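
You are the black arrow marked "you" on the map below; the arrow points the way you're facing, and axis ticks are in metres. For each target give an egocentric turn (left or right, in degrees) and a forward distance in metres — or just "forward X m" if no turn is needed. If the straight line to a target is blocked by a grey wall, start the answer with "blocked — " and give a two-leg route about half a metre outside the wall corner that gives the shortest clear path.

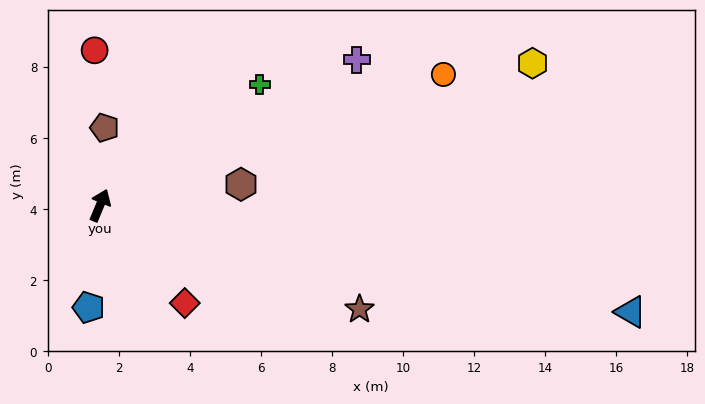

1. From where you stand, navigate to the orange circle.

turn right 47°, forward 10.3 m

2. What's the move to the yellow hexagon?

turn right 49°, forward 12.8 m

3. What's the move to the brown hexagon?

turn right 59°, forward 4.0 m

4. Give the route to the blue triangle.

turn right 79°, forward 15.2 m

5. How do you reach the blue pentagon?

turn right 164°, forward 2.9 m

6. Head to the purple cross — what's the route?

turn right 38°, forward 8.3 m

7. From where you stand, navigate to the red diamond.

turn right 116°, forward 3.6 m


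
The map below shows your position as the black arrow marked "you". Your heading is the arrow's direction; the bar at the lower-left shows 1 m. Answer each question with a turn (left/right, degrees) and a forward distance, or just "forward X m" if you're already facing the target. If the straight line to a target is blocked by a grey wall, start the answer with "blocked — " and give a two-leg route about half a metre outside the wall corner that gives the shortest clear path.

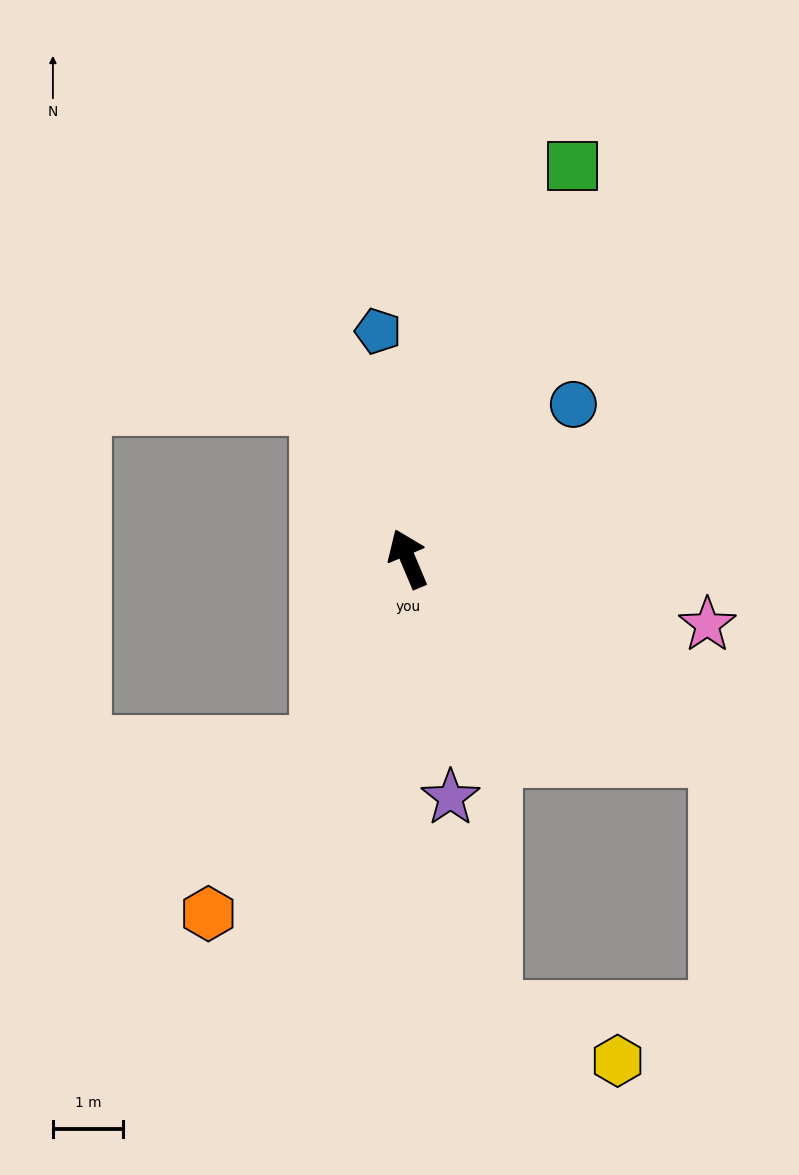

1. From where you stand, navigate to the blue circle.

turn right 70°, forward 3.2 m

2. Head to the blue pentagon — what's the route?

turn right 15°, forward 3.3 m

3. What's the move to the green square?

turn right 46°, forward 6.1 m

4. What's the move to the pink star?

turn right 125°, forward 4.4 m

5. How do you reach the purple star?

turn left 167°, forward 3.5 m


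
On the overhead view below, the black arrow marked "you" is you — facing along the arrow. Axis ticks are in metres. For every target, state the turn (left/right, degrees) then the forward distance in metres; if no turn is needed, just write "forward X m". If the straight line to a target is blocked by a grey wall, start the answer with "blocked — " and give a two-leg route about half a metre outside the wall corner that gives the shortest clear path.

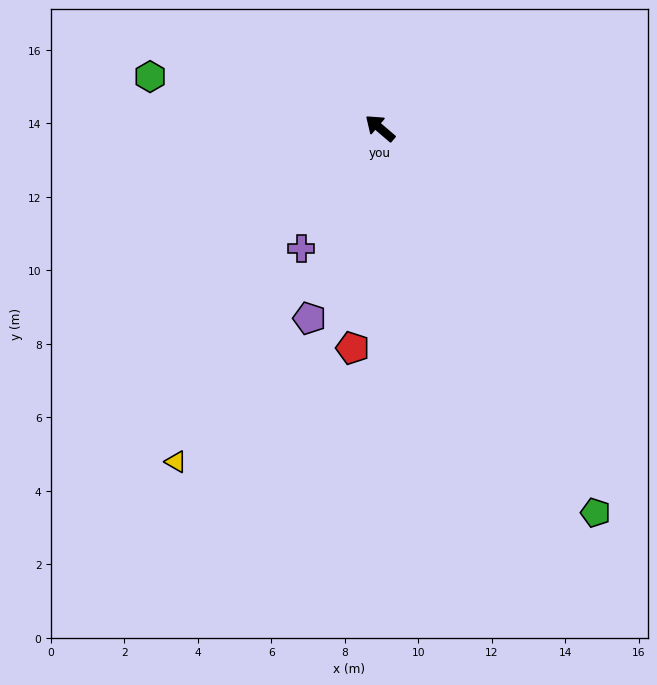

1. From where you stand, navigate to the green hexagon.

turn left 28°, forward 6.4 m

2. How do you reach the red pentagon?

turn left 123°, forward 6.0 m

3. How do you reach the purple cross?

turn left 97°, forward 3.9 m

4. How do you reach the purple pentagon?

turn left 110°, forward 5.5 m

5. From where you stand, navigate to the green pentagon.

turn left 160°, forward 12.0 m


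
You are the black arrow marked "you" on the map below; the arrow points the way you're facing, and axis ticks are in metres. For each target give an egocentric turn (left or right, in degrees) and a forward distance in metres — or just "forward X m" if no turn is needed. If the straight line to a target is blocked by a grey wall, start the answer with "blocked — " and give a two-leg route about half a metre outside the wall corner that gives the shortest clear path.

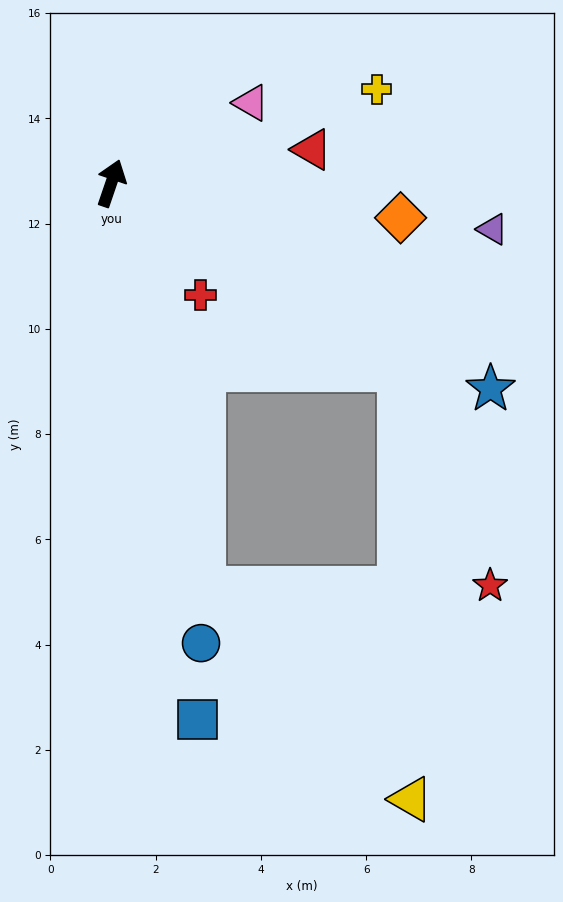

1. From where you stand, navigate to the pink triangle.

turn right 41°, forward 3.1 m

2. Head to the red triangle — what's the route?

turn right 62°, forward 3.9 m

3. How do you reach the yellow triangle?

blocked — turn right 148°, forward 7.9 m, then turn left 31°, forward 5.6 m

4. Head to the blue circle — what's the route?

turn right 150°, forward 8.9 m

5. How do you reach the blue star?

turn right 100°, forward 8.2 m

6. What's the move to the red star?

blocked — turn right 104°, forward 6.5 m, then turn right 34°, forward 4.5 m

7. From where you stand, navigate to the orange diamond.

turn right 78°, forward 5.5 m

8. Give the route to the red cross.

turn right 123°, forward 2.7 m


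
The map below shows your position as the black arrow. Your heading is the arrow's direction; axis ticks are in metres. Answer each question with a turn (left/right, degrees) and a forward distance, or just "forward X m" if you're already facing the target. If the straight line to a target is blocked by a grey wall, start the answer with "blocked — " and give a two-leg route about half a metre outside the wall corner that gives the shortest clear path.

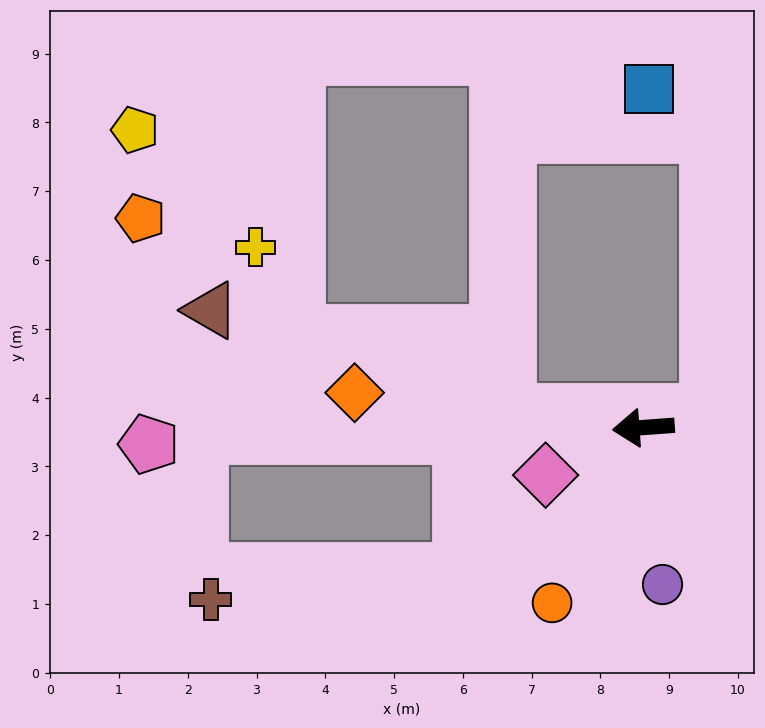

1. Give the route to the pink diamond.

turn left 22°, forward 1.6 m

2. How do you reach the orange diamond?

turn right 11°, forward 4.2 m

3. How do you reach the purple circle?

turn left 93°, forward 2.3 m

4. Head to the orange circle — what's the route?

turn left 58°, forward 2.9 m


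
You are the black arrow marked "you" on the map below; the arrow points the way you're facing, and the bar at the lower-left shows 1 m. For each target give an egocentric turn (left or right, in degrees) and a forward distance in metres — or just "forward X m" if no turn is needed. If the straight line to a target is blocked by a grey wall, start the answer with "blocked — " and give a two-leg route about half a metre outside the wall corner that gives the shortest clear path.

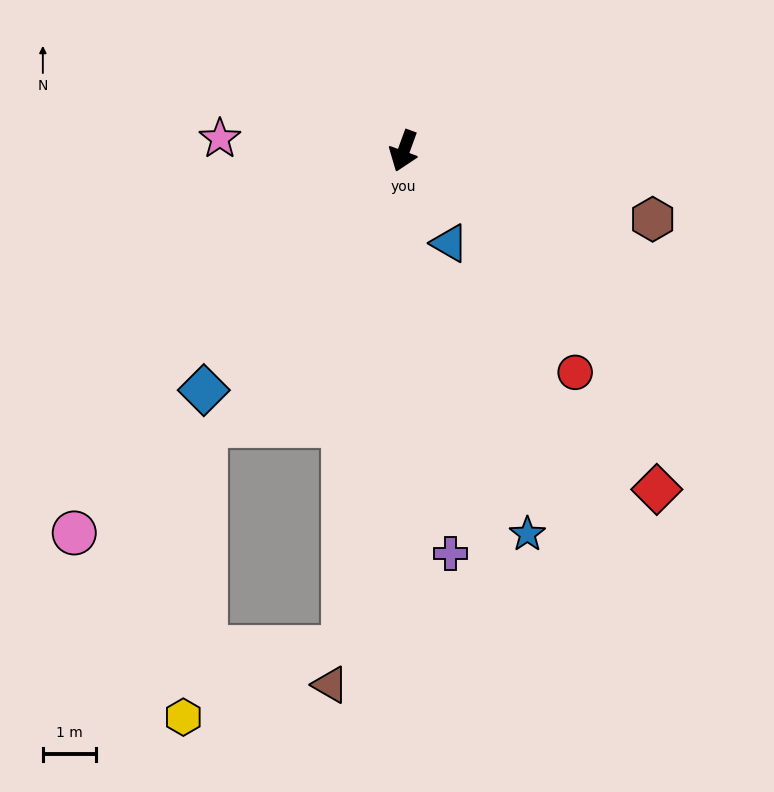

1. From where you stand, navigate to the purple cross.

turn left 27°, forward 7.7 m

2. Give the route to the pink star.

turn right 74°, forward 3.5 m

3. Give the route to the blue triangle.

turn left 46°, forward 1.9 m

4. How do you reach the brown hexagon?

turn left 95°, forward 4.9 m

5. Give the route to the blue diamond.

turn right 20°, forward 5.9 m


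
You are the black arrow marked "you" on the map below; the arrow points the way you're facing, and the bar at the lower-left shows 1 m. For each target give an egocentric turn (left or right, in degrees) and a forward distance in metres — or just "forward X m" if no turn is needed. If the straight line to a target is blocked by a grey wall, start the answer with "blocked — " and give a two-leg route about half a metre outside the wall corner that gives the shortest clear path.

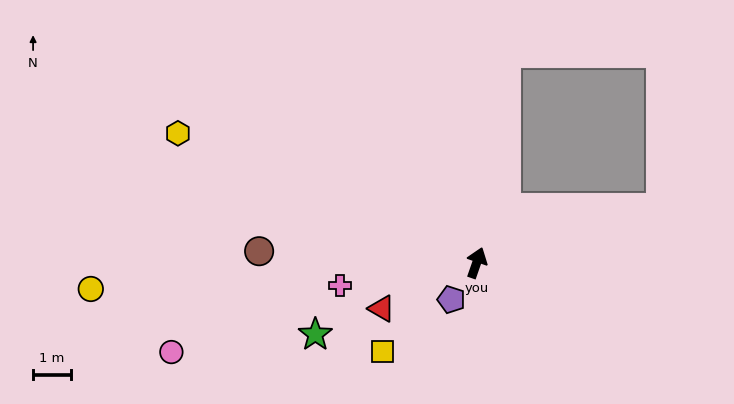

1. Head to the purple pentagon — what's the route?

turn left 165°, forward 1.2 m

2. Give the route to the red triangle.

turn left 135°, forward 2.8 m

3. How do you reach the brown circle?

turn left 106°, forward 5.8 m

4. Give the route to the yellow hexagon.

turn left 86°, forward 8.7 m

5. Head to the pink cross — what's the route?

turn left 119°, forward 3.7 m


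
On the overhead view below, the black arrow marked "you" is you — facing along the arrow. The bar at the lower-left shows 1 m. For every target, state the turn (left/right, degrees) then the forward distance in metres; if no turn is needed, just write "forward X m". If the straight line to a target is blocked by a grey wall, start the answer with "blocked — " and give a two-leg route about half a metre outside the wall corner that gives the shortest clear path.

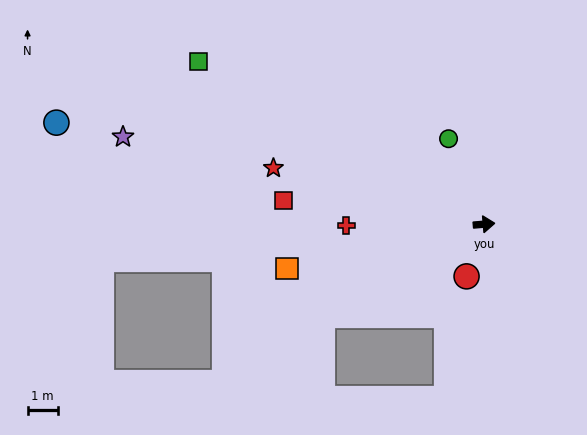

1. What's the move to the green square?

turn left 146°, forward 10.8 m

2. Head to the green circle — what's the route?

turn left 108°, forward 3.0 m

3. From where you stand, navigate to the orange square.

turn right 172°, forward 6.7 m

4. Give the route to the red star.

turn left 160°, forward 7.2 m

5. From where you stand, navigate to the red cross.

turn left 176°, forward 4.5 m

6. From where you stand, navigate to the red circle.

turn right 113°, forward 1.8 m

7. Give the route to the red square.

turn left 168°, forward 6.7 m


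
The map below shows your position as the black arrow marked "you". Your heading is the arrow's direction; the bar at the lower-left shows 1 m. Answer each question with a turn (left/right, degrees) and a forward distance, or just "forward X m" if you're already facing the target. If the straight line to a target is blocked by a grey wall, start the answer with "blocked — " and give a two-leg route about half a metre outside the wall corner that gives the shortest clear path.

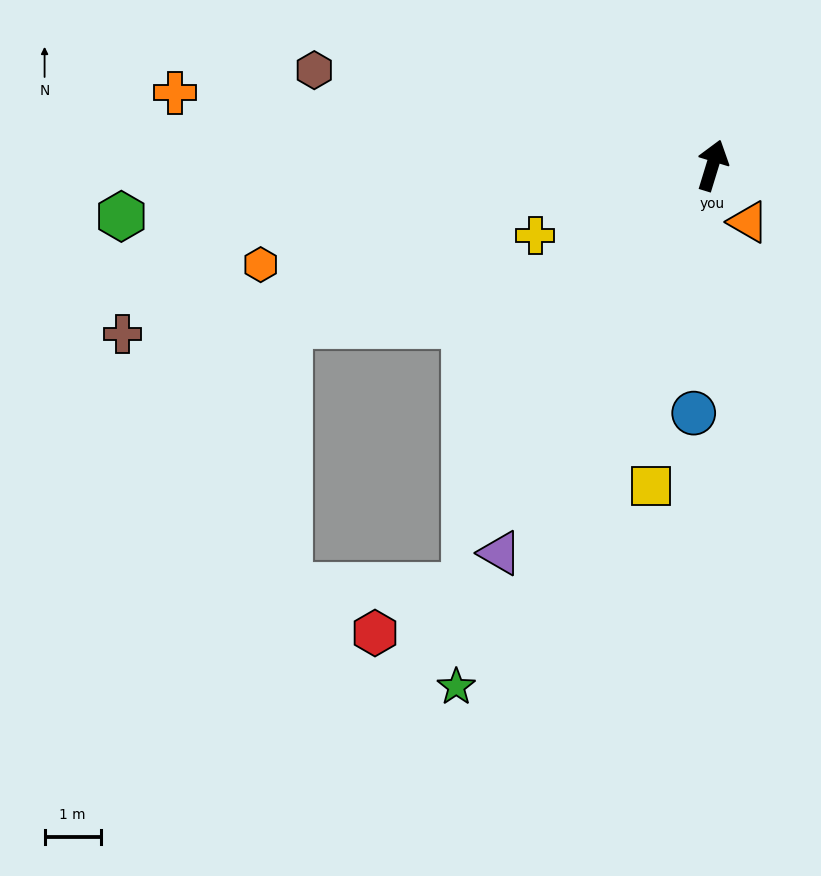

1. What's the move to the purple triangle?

turn left 168°, forward 7.9 m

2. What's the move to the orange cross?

turn left 99°, forward 9.7 m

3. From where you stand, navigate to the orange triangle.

turn right 131°, forward 1.2 m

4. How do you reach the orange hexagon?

turn left 119°, forward 8.3 m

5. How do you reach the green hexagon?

turn left 112°, forward 10.6 m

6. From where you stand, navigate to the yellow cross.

turn left 129°, forward 3.4 m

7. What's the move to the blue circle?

turn right 167°, forward 4.4 m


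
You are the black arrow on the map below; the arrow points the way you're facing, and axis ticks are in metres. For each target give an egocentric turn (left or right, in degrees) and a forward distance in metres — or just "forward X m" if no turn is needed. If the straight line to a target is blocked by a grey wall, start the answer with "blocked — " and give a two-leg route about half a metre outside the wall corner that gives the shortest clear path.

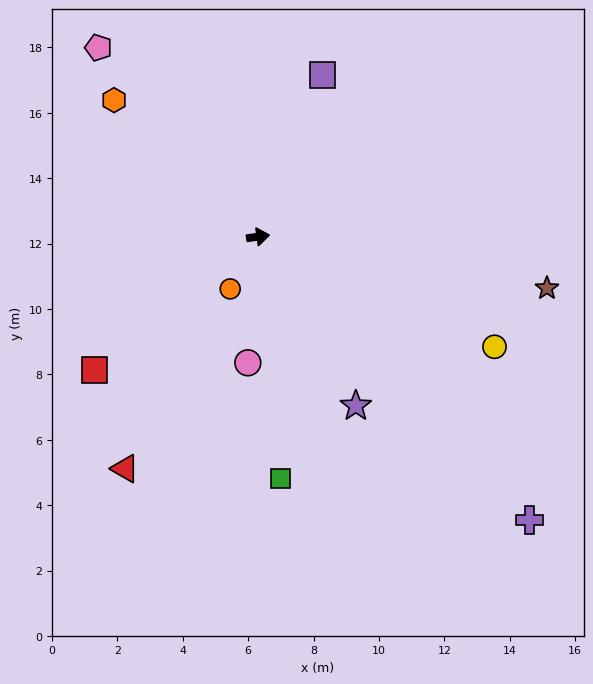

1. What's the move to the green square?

turn right 93°, forward 7.4 m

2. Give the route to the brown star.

turn right 18°, forward 9.0 m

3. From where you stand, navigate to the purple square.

turn left 60°, forward 5.3 m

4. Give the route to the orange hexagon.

turn left 129°, forward 6.1 m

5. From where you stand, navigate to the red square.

turn right 149°, forward 6.5 m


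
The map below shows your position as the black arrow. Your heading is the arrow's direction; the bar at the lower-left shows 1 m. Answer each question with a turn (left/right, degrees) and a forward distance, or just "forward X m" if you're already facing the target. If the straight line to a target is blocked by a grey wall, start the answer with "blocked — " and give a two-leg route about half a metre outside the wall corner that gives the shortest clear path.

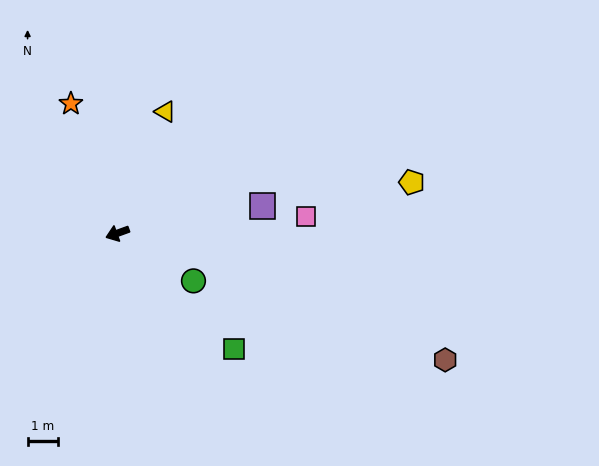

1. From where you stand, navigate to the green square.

turn left 115°, forward 5.5 m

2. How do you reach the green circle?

turn left 128°, forward 3.0 m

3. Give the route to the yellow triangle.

turn right 131°, forward 4.4 m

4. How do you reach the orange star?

turn right 90°, forward 4.6 m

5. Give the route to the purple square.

turn left 171°, forward 4.9 m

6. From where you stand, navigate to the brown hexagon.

turn left 139°, forward 11.7 m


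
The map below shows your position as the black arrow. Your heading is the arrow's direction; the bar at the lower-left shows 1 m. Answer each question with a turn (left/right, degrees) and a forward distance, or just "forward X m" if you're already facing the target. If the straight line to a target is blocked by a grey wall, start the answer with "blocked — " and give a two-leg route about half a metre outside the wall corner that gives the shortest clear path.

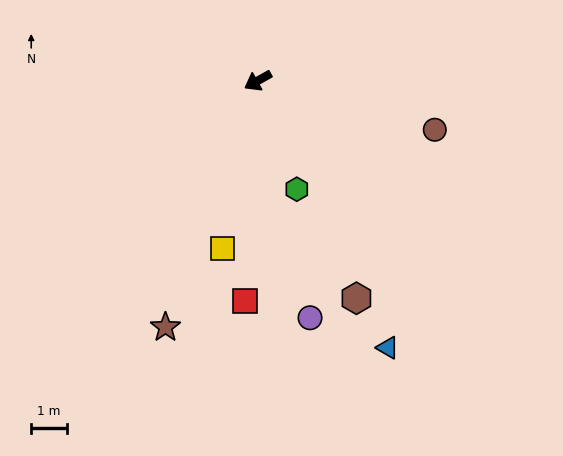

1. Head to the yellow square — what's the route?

turn left 49°, forward 4.8 m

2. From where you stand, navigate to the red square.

turn left 57°, forward 6.2 m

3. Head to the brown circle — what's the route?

turn left 135°, forward 5.1 m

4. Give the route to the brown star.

turn left 40°, forward 7.4 m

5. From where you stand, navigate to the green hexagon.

turn left 81°, forward 3.2 m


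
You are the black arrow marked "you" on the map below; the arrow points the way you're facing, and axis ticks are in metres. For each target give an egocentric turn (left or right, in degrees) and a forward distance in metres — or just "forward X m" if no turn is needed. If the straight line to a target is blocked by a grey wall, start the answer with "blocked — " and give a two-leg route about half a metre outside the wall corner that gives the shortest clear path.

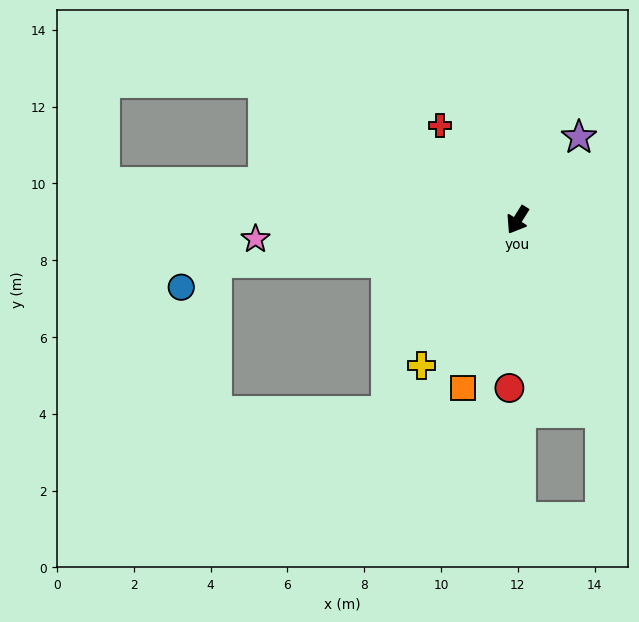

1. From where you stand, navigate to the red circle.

turn left 29°, forward 4.4 m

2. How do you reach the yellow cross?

forward 4.5 m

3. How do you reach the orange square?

turn left 14°, forward 4.6 m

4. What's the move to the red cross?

turn right 109°, forward 3.2 m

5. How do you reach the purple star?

turn left 175°, forward 2.7 m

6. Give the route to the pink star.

turn right 54°, forward 6.8 m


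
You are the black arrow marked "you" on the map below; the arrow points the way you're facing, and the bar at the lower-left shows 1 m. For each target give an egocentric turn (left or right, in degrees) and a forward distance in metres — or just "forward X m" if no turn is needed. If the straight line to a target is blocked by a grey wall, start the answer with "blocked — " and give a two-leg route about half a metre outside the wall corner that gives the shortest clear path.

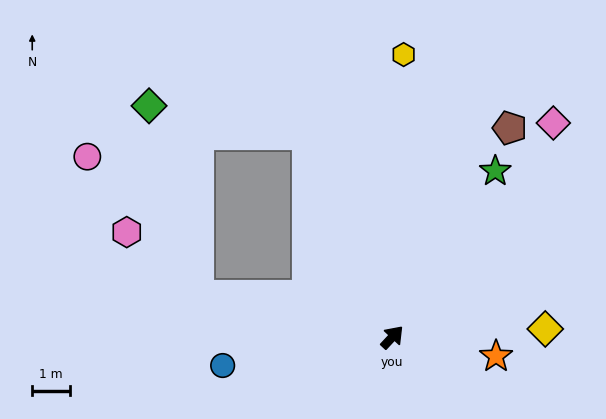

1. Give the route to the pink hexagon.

blocked — turn left 121°, forward 5.3 m, then turn right 30°, forward 2.6 m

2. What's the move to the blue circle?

turn left 142°, forward 4.6 m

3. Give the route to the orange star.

turn right 58°, forward 2.8 m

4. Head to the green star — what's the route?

turn left 11°, forward 5.2 m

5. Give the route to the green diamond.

blocked — turn left 66°, forward 5.9 m, then turn left 57°, forward 4.3 m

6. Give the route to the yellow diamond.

turn right 44°, forward 4.1 m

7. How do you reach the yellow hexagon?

turn left 41°, forward 7.6 m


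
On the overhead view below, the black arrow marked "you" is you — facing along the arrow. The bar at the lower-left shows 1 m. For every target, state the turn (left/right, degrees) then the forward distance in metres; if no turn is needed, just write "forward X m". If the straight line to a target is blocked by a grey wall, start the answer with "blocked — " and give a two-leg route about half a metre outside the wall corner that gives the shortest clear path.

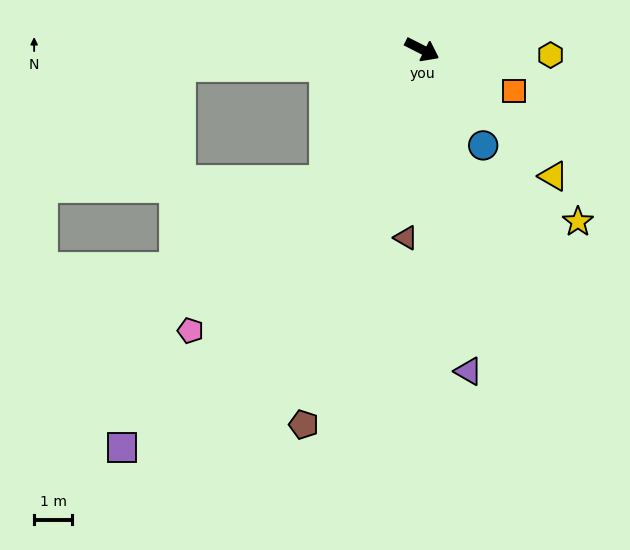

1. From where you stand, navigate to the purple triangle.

turn right 55°, forward 8.5 m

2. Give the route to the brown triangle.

turn right 68°, forward 4.9 m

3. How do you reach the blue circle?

turn right 31°, forward 3.0 m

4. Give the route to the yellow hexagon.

turn left 24°, forward 3.4 m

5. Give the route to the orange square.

turn left 3°, forward 2.6 m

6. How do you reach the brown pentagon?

turn right 81°, forward 10.3 m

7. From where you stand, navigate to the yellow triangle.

turn right 17°, forward 4.8 m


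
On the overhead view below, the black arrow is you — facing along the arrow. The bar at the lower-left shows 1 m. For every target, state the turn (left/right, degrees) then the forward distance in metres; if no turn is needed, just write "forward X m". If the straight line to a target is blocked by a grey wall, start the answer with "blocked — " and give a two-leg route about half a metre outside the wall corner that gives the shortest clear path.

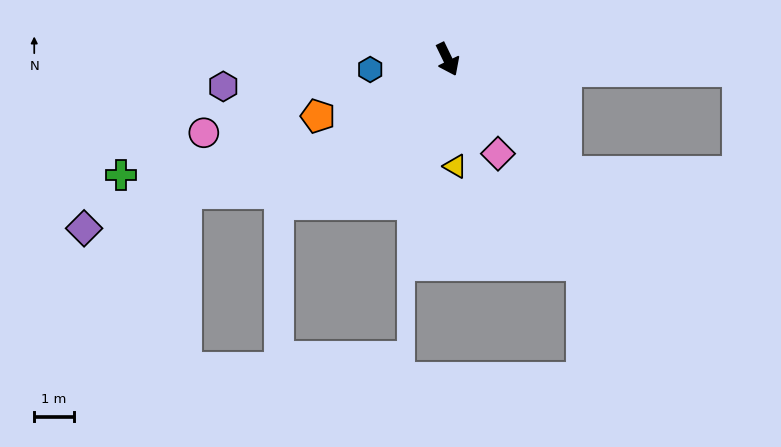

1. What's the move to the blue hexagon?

turn right 108°, forward 2.0 m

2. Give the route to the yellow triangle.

turn right 22°, forward 2.7 m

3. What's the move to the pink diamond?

turn left 2°, forward 2.7 m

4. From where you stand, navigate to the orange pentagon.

turn right 92°, forward 3.6 m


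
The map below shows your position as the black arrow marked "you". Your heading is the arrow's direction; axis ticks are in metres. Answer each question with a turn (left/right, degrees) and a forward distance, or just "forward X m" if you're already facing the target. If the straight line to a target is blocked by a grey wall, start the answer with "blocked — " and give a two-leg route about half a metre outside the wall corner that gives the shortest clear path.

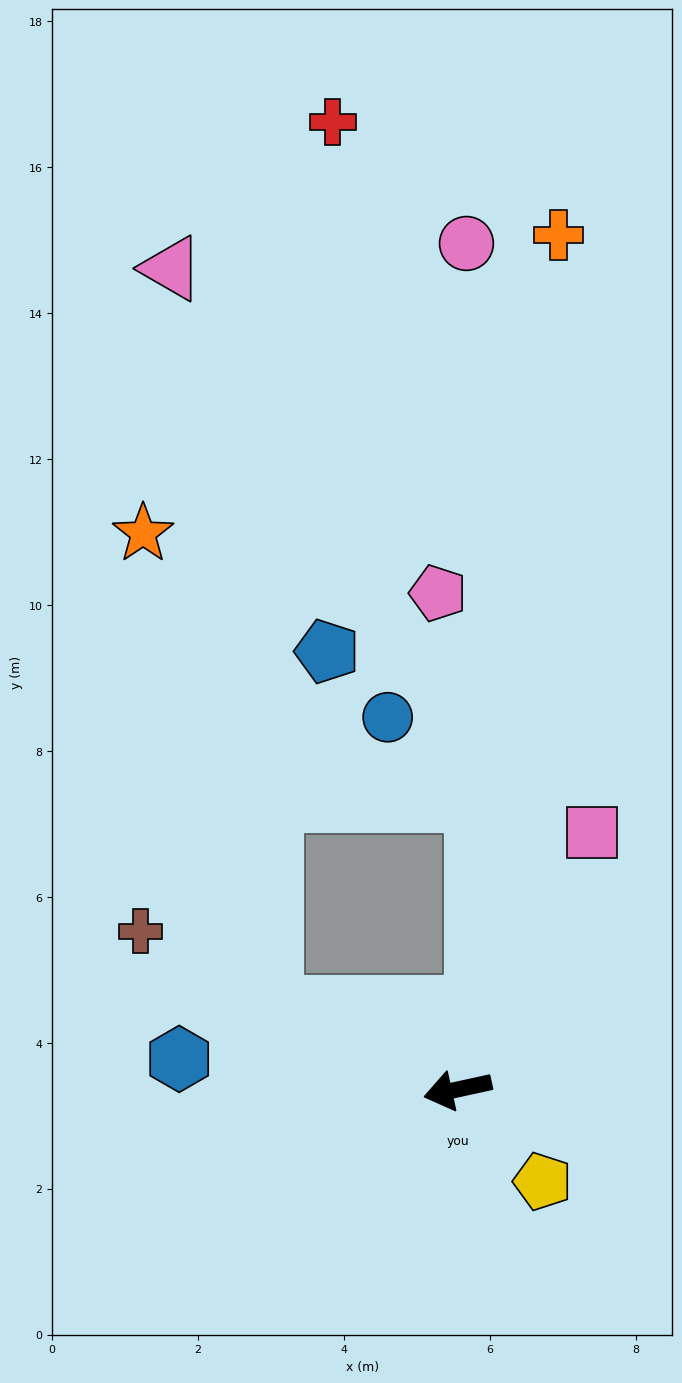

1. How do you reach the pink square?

turn right 130°, forward 4.0 m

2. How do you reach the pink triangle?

blocked — turn right 36°, forward 2.8 m, then turn right 59°, forward 10.2 m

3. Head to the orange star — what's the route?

blocked — turn right 36°, forward 2.8 m, then turn right 51°, forward 6.7 m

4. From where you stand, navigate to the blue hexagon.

turn right 19°, forward 3.8 m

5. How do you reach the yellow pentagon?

turn left 120°, forward 1.7 m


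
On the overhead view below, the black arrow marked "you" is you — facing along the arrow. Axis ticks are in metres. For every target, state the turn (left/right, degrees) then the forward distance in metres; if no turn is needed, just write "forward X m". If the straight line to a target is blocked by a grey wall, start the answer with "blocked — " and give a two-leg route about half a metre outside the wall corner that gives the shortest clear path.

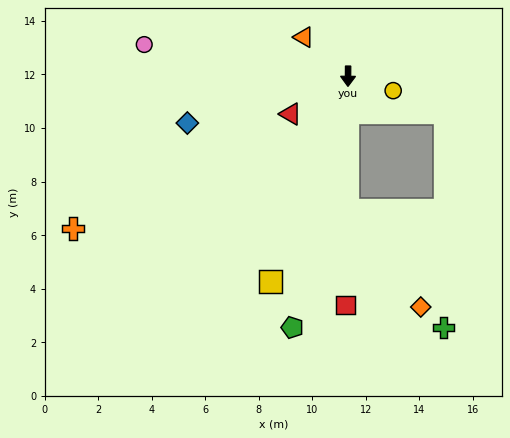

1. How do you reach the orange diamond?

blocked — forward 5.0 m, then turn left 37°, forward 4.5 m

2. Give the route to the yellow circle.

turn left 73°, forward 1.8 m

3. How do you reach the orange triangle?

turn right 131°, forward 2.2 m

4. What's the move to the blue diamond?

turn right 73°, forward 6.3 m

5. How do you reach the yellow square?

turn right 20°, forward 8.2 m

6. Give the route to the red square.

forward 8.5 m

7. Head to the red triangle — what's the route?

turn right 56°, forward 2.6 m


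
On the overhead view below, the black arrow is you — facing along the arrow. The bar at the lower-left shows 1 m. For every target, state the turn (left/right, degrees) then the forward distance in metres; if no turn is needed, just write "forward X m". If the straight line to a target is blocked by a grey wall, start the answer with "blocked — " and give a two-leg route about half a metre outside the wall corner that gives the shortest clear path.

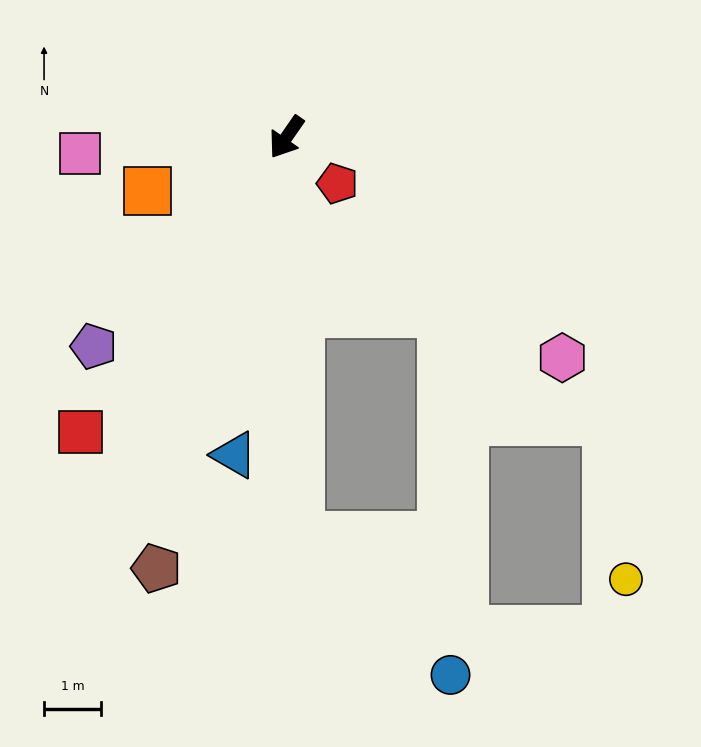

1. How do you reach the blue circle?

blocked — turn left 37°, forward 7.0 m, then turn left 45°, forward 3.6 m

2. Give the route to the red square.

forward 6.3 m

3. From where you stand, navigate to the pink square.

turn right 51°, forward 3.6 m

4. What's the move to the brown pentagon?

turn left 18°, forward 7.9 m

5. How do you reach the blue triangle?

turn left 25°, forward 5.6 m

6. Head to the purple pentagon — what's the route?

turn right 8°, forward 5.0 m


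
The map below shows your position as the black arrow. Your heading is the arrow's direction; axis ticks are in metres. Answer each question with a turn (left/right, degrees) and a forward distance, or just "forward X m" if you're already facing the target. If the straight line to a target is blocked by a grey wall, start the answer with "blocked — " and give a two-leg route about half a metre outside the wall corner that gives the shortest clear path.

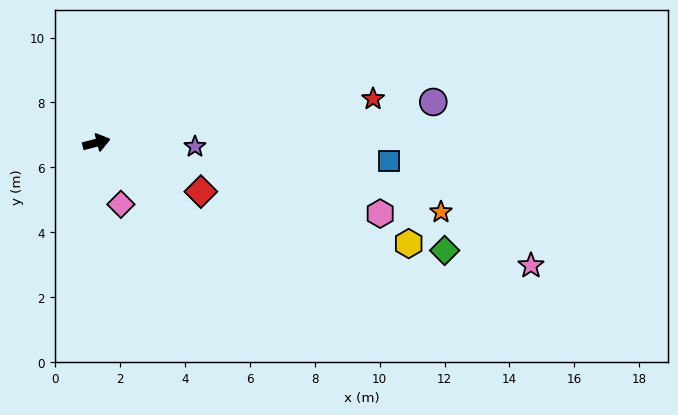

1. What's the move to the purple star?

turn right 17°, forward 3.0 m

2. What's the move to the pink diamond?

turn right 83°, forward 2.0 m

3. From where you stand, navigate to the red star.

turn right 6°, forward 8.6 m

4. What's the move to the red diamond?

turn right 40°, forward 3.6 m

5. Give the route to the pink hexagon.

turn right 29°, forward 9.0 m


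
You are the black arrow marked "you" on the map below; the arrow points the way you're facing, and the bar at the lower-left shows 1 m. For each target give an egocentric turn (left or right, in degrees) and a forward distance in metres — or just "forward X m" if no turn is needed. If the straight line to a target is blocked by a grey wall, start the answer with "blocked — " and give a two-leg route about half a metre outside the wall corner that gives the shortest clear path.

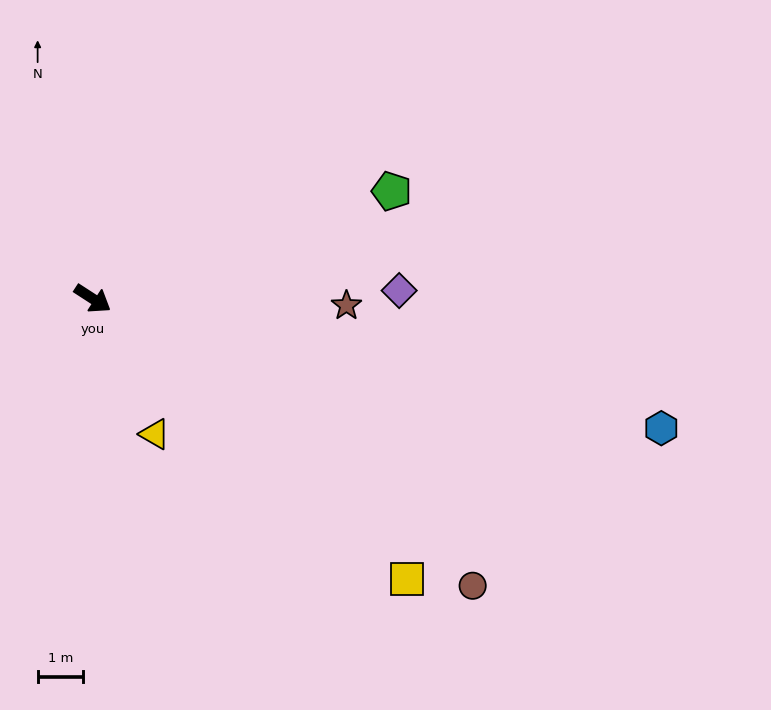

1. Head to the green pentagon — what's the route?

turn left 53°, forward 7.0 m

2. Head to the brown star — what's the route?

turn left 31°, forward 5.6 m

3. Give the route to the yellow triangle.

turn right 33°, forward 3.3 m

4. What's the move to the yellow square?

turn right 9°, forward 9.3 m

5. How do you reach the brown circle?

turn right 4°, forward 10.5 m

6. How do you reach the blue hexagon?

turn left 20°, forward 12.9 m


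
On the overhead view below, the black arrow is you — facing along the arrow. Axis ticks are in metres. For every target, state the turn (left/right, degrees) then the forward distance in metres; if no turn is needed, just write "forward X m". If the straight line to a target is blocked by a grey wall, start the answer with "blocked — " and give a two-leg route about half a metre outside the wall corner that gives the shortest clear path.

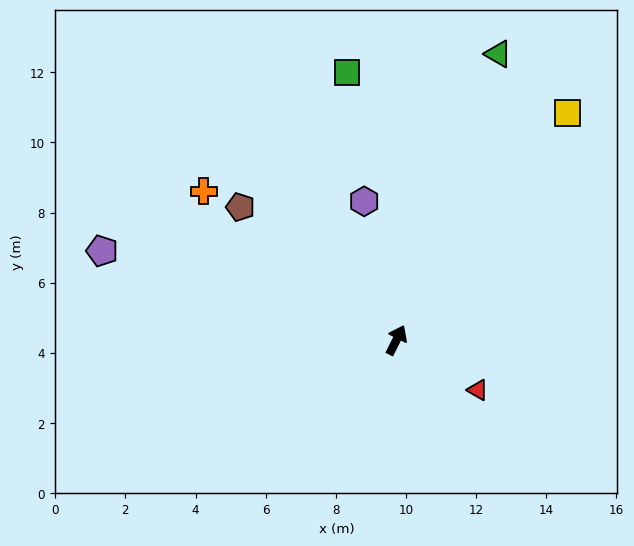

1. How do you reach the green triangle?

turn left 7°, forward 8.7 m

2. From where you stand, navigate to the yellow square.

turn right 10°, forward 8.1 m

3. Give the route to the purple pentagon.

turn left 100°, forward 8.8 m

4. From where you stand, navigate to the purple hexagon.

turn left 40°, forward 4.1 m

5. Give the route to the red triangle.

turn right 95°, forward 2.7 m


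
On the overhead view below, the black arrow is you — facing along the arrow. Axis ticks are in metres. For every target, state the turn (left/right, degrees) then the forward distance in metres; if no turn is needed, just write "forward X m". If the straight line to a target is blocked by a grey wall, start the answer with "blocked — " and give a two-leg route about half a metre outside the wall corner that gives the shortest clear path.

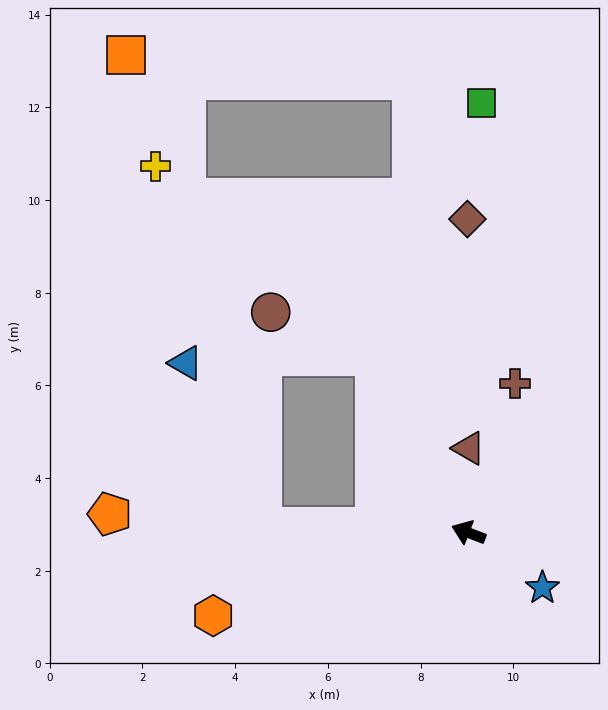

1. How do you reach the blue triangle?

blocked — turn left 19°, forward 4.5 m, then turn right 63°, forward 3.9 m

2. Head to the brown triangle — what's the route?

turn right 69°, forward 1.8 m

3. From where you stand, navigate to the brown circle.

blocked — turn right 41°, forward 4.3 m, then turn left 39°, forward 2.4 m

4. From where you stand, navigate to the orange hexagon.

turn left 39°, forward 5.8 m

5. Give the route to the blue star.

turn left 164°, forward 2.0 m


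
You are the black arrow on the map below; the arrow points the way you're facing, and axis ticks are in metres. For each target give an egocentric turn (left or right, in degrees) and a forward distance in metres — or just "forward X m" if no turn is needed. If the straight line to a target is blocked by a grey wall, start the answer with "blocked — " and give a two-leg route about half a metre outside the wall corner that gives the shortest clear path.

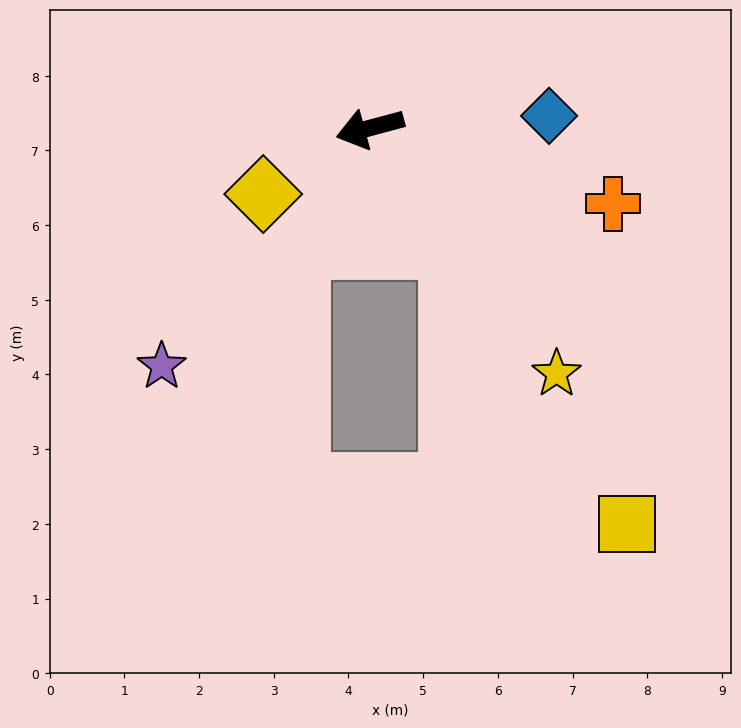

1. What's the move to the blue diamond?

turn left 169°, forward 2.4 m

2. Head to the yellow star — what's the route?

turn left 112°, forward 4.1 m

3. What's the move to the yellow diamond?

turn left 17°, forward 1.7 m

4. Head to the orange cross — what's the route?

turn left 148°, forward 3.4 m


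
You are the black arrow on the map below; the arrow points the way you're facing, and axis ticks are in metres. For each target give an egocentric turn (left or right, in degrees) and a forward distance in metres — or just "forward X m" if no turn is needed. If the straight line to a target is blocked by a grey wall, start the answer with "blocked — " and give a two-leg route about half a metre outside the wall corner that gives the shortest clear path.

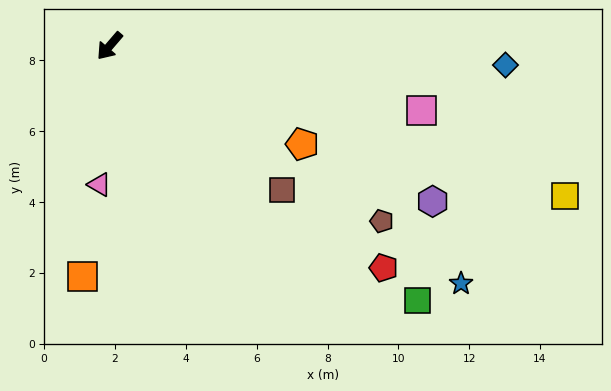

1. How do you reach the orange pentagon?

turn left 104°, forward 6.1 m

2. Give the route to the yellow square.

turn left 112°, forward 13.5 m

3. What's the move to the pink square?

turn left 119°, forward 9.0 m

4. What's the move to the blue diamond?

turn left 128°, forward 11.2 m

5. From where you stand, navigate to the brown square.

turn left 91°, forward 6.3 m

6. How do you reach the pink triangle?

turn left 36°, forward 3.9 m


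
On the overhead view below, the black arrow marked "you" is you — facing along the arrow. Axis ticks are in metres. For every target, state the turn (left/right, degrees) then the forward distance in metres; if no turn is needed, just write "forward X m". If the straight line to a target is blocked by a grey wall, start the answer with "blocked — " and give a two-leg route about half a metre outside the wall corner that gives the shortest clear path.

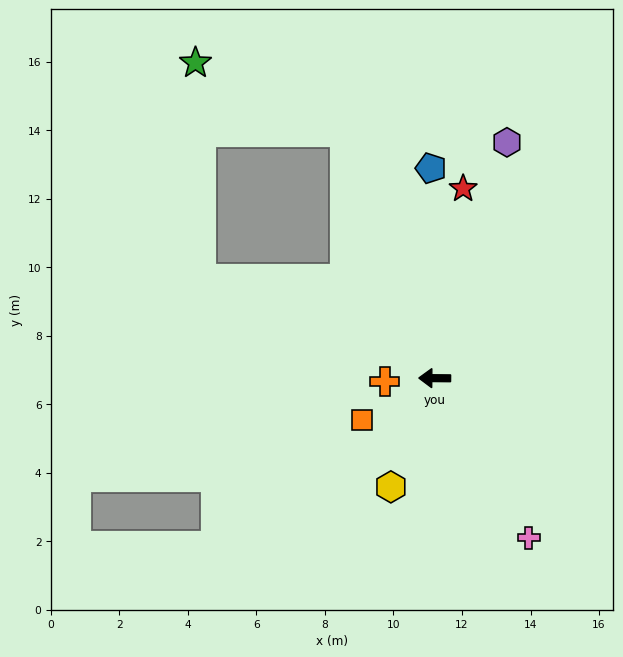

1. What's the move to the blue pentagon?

turn right 88°, forward 6.1 m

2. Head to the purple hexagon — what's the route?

turn right 107°, forward 7.2 m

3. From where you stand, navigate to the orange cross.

turn left 4°, forward 1.5 m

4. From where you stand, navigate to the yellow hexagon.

turn left 69°, forward 3.4 m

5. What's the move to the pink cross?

turn left 121°, forward 5.4 m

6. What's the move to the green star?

blocked — turn right 69°, forward 7.6 m, then turn left 44°, forward 4.8 m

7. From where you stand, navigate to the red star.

turn right 98°, forward 5.6 m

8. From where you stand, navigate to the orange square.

turn left 31°, forward 2.4 m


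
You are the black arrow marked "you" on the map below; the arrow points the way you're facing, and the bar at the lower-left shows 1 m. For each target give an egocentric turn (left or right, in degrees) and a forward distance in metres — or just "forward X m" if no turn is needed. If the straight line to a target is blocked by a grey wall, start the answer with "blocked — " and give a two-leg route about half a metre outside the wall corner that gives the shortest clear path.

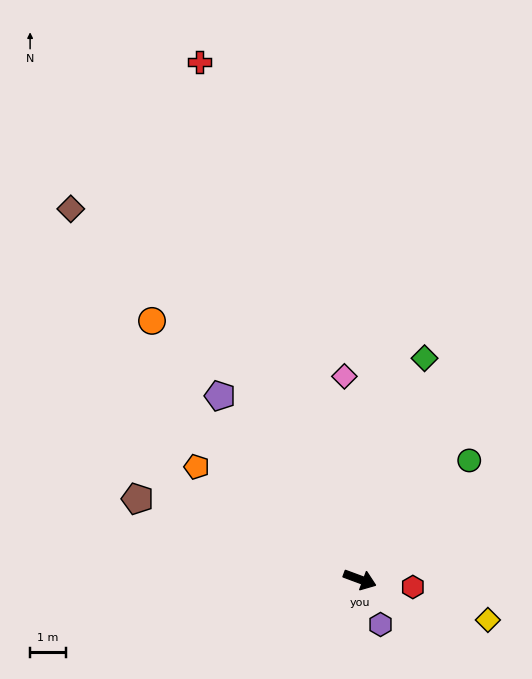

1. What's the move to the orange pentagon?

turn left 166°, forward 5.6 m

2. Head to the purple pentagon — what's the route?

turn left 148°, forward 6.5 m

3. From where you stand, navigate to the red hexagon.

turn left 12°, forward 1.5 m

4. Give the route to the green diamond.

turn left 94°, forward 6.5 m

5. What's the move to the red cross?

turn left 128°, forward 15.3 m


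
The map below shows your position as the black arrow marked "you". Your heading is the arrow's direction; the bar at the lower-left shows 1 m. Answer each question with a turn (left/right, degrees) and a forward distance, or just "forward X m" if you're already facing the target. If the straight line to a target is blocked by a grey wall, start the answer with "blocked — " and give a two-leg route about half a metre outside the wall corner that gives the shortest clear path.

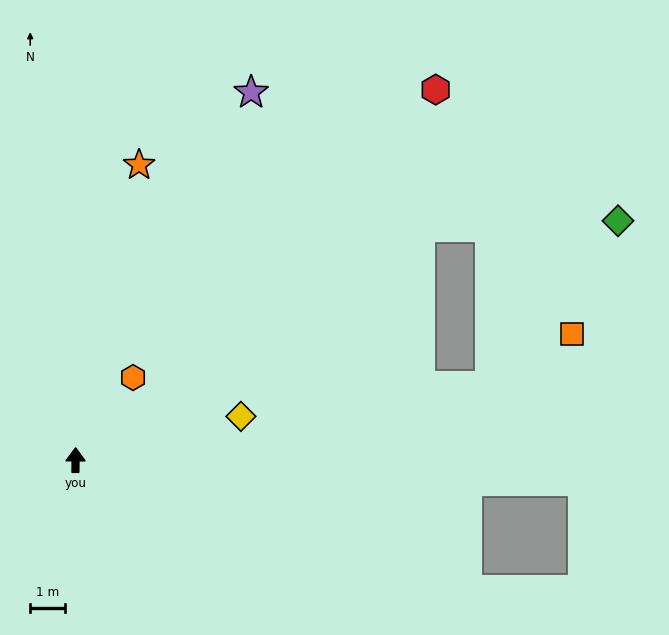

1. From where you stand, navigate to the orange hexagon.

turn right 34°, forward 2.9 m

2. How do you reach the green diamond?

blocked — turn right 56°, forward 12.1 m, then turn right 31°, forward 5.8 m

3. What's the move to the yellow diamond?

turn right 75°, forward 5.0 m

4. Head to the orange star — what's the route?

turn right 12°, forward 8.8 m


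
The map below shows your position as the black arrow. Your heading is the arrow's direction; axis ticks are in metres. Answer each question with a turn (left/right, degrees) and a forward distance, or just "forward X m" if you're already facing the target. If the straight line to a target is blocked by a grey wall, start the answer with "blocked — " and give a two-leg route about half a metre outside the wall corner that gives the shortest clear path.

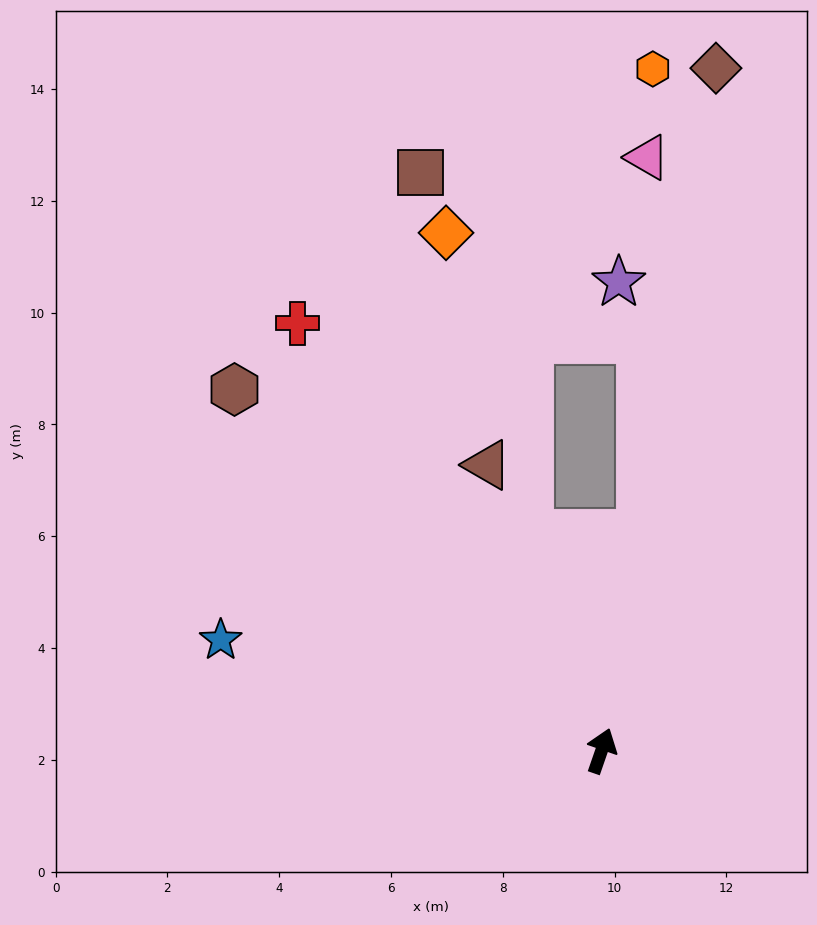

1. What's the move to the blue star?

turn left 93°, forward 7.1 m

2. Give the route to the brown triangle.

turn left 41°, forward 5.5 m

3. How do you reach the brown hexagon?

turn left 65°, forward 9.2 m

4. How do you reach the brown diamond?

turn left 10°, forward 12.4 m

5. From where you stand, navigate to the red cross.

turn left 55°, forward 9.4 m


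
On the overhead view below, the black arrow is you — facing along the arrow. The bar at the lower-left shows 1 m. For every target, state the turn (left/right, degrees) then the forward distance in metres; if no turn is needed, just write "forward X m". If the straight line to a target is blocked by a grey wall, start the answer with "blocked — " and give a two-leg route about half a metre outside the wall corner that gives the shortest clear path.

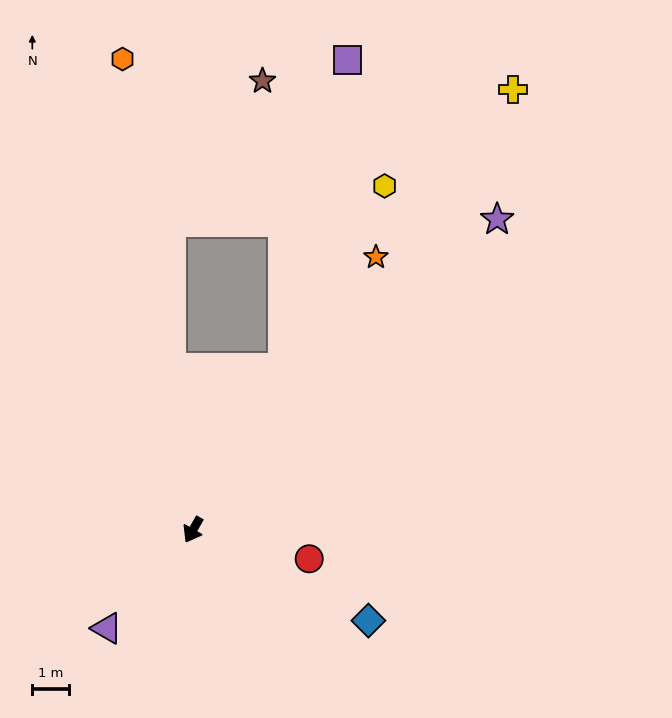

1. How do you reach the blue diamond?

turn left 92°, forward 5.4 m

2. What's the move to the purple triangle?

turn right 11°, forward 3.6 m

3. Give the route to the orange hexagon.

turn right 142°, forward 13.1 m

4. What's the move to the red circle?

turn left 106°, forward 3.3 m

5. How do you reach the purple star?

turn left 165°, forward 11.9 m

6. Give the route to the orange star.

turn left 176°, forward 9.0 m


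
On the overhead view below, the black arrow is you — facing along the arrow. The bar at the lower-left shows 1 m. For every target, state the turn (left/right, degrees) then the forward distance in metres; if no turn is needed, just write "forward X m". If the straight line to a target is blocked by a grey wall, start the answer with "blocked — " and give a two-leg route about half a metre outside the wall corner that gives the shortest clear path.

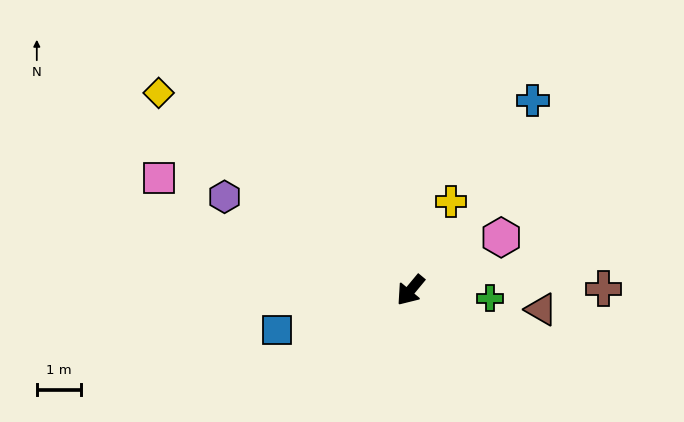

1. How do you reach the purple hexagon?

turn right 77°, forward 4.8 m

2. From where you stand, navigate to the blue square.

turn right 34°, forward 3.2 m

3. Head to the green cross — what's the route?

turn left 124°, forward 1.8 m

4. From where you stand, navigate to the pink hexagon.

turn left 160°, forward 2.4 m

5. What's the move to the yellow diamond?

turn right 88°, forward 7.3 m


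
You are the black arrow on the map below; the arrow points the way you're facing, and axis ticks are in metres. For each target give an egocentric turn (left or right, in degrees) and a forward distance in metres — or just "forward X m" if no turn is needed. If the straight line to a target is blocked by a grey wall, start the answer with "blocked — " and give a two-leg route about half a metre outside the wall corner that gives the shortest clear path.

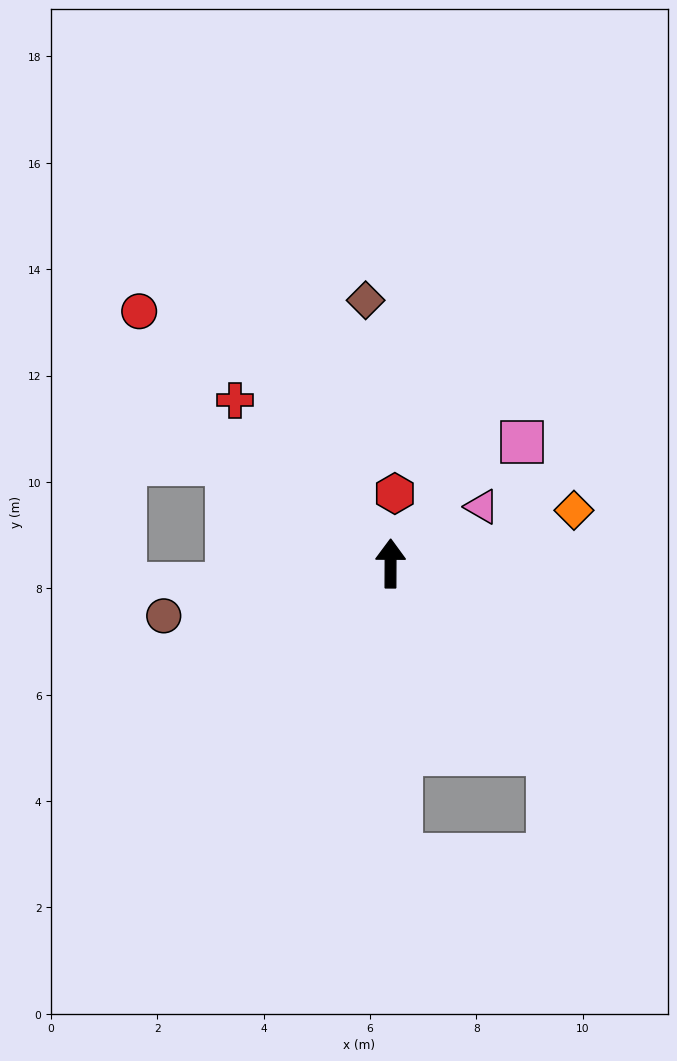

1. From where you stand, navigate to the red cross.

turn left 44°, forward 4.2 m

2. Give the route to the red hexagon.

turn right 3°, forward 1.3 m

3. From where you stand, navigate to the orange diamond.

turn right 74°, forward 3.6 m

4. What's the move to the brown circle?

turn left 103°, forward 4.4 m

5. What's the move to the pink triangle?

turn right 58°, forward 2.0 m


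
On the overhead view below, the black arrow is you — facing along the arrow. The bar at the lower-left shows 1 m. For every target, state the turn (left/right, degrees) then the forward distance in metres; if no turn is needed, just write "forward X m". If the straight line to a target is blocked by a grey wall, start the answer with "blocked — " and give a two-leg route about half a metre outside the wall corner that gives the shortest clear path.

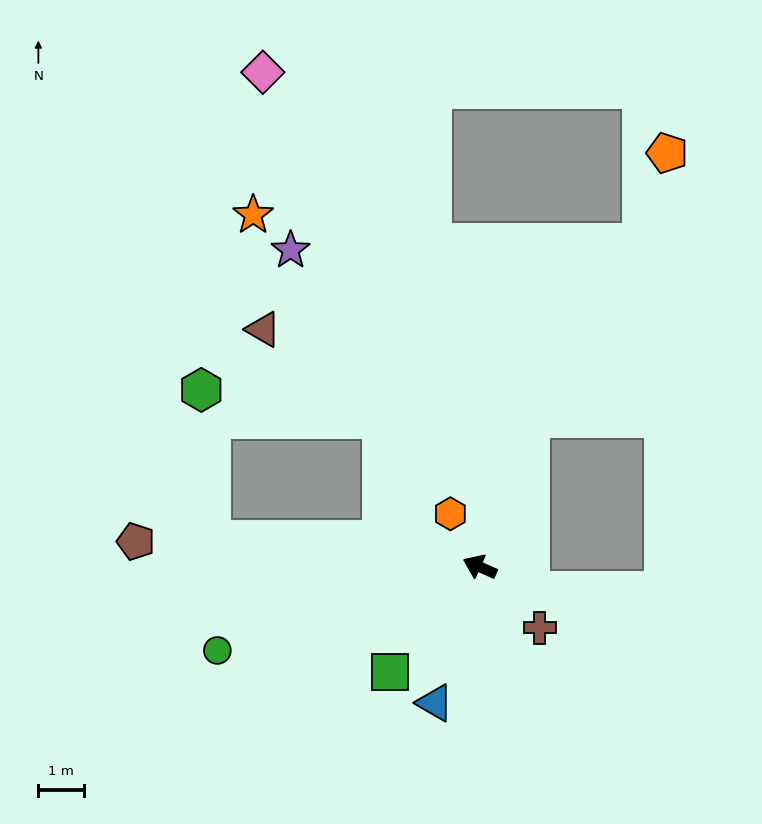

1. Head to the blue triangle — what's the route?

turn left 96°, forward 3.1 m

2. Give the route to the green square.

turn left 73°, forward 3.0 m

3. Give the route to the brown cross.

turn left 159°, forward 1.9 m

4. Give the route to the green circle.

turn left 42°, forward 6.0 m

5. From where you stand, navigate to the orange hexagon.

turn right 37°, forward 1.3 m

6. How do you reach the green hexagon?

blocked — turn left 18°, forward 5.9 m, then turn right 80°, forward 3.3 m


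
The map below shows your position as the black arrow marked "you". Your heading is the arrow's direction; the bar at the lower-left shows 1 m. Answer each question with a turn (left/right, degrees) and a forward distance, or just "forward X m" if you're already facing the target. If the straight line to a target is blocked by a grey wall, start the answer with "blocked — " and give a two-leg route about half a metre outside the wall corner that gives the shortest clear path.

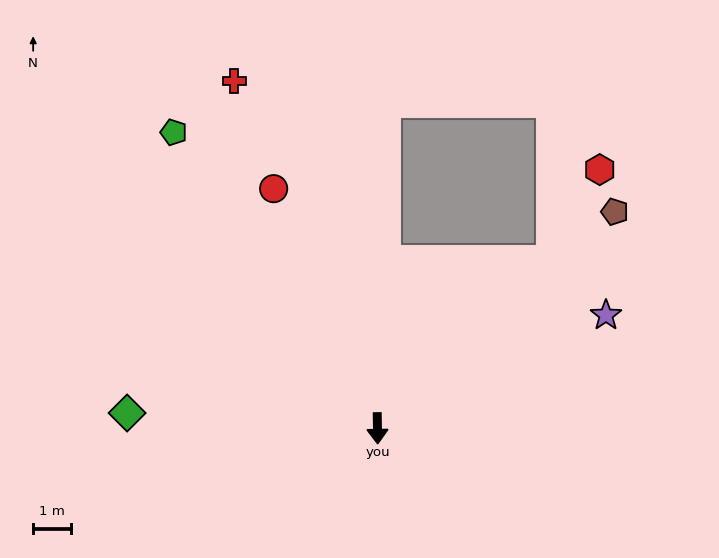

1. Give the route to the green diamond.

turn right 94°, forward 6.7 m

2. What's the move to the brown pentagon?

turn left 131°, forward 8.6 m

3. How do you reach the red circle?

turn right 158°, forward 7.0 m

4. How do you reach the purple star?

turn left 115°, forward 6.8 m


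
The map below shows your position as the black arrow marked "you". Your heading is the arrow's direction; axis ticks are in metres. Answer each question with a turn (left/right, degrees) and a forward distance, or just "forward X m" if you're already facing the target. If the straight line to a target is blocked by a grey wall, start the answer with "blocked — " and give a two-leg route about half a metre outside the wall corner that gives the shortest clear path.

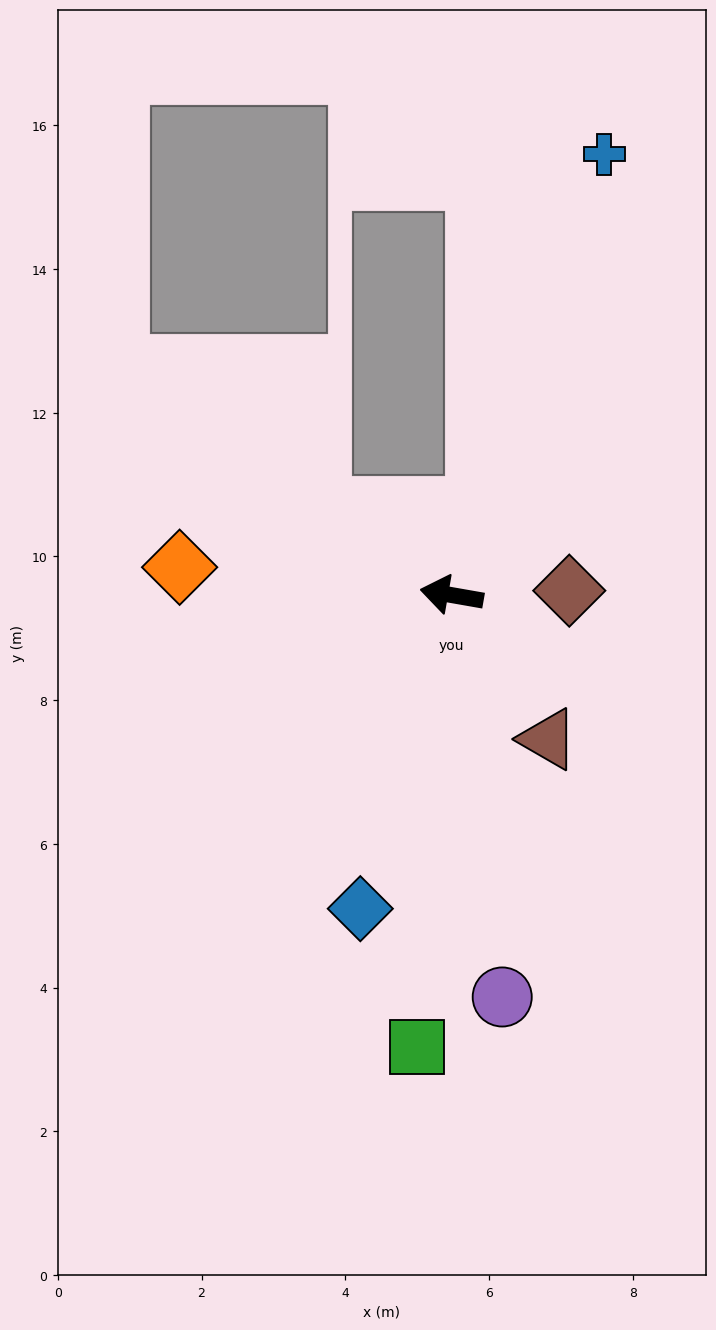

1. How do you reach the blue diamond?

turn left 84°, forward 4.5 m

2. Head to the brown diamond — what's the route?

turn right 168°, forward 1.6 m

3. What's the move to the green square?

turn left 96°, forward 6.3 m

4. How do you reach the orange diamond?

turn left 4°, forward 3.8 m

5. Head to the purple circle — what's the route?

turn left 107°, forward 5.6 m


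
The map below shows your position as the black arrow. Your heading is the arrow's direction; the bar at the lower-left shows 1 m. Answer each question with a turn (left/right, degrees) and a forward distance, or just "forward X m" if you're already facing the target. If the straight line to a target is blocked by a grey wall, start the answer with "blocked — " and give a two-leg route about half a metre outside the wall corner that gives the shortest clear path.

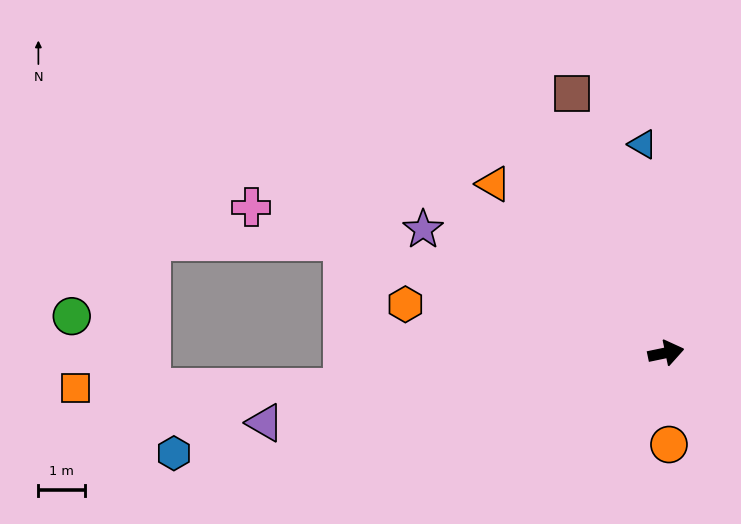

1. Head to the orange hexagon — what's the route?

turn left 158°, forward 5.7 m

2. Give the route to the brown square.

turn left 98°, forward 5.9 m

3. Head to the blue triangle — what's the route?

turn left 85°, forward 4.5 m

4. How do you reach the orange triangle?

turn left 124°, forward 5.2 m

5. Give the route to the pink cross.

turn left 149°, forward 9.4 m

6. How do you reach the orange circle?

turn right 100°, forward 2.0 m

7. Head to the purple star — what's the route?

turn left 141°, forward 5.8 m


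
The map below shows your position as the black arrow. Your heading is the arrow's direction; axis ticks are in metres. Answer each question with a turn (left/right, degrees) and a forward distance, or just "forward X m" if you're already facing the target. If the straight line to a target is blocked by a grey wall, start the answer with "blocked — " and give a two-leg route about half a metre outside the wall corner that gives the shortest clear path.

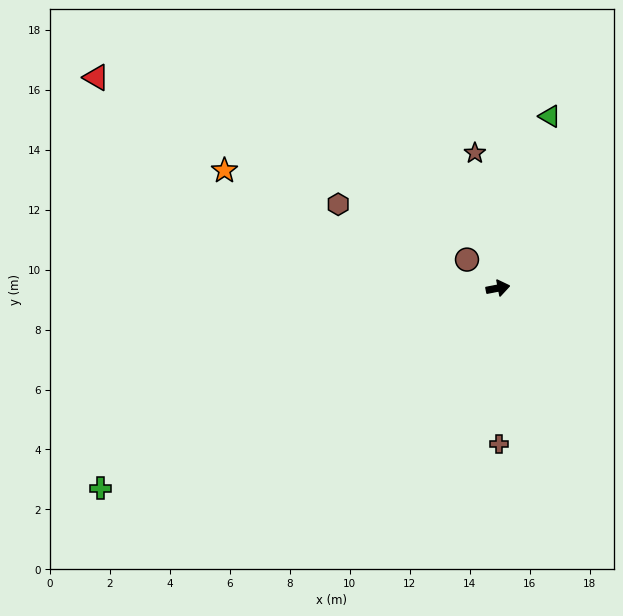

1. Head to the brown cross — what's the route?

turn right 100°, forward 5.2 m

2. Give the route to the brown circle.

turn left 126°, forward 1.4 m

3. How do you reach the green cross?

turn right 164°, forward 14.8 m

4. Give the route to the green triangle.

turn left 62°, forward 6.0 m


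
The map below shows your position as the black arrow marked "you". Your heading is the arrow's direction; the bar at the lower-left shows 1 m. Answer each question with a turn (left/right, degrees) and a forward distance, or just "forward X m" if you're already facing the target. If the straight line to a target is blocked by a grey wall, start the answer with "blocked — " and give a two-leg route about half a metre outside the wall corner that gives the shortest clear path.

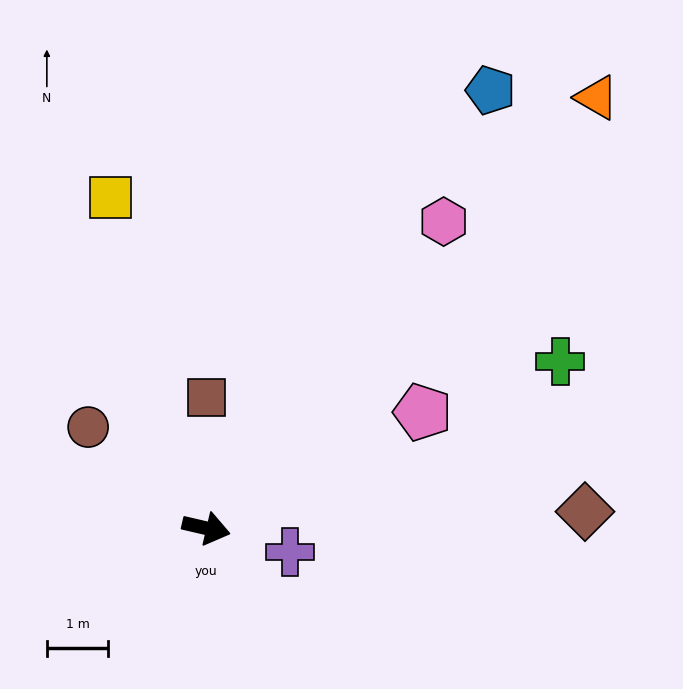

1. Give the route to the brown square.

turn left 103°, forward 2.1 m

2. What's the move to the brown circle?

turn left 153°, forward 2.5 m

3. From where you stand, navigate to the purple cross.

turn right 3°, forward 1.4 m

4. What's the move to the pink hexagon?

turn left 65°, forward 6.3 m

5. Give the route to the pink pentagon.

turn left 41°, forward 4.0 m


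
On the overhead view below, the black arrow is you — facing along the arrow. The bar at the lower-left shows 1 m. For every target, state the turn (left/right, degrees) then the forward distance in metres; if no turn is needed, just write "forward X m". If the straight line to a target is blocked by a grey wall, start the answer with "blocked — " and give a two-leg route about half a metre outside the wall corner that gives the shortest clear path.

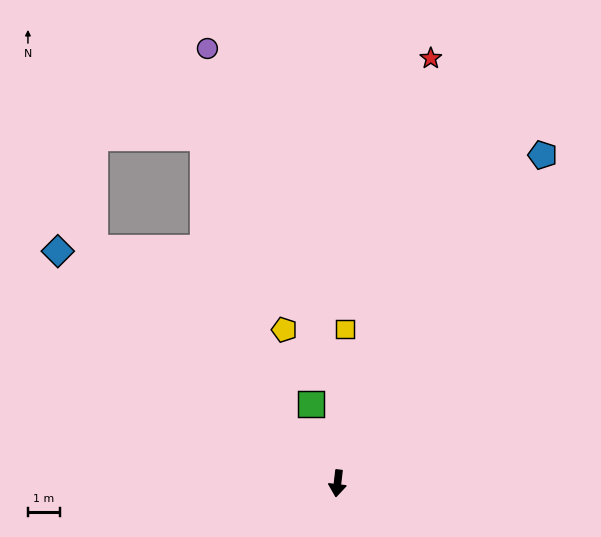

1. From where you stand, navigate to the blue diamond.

turn right 123°, forward 11.4 m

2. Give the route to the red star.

turn left 174°, forward 13.7 m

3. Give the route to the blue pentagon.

turn left 155°, forward 12.1 m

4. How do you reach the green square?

turn right 155°, forward 2.6 m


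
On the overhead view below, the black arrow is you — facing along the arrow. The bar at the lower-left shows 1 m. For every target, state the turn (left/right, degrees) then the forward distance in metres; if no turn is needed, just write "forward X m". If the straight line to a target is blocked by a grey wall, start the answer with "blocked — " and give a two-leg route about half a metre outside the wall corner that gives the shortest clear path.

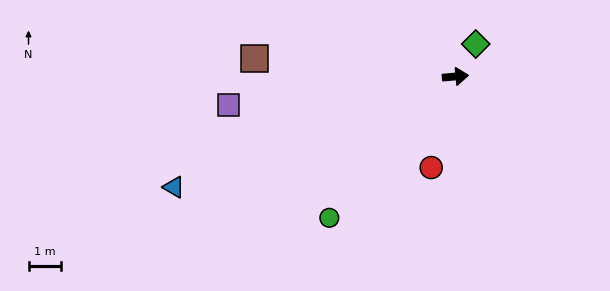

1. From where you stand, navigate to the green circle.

turn right 137°, forward 5.8 m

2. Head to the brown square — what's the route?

turn left 170°, forward 6.2 m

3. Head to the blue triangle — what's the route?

turn right 164°, forward 9.3 m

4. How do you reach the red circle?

turn right 110°, forward 2.9 m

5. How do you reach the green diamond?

turn left 53°, forward 1.2 m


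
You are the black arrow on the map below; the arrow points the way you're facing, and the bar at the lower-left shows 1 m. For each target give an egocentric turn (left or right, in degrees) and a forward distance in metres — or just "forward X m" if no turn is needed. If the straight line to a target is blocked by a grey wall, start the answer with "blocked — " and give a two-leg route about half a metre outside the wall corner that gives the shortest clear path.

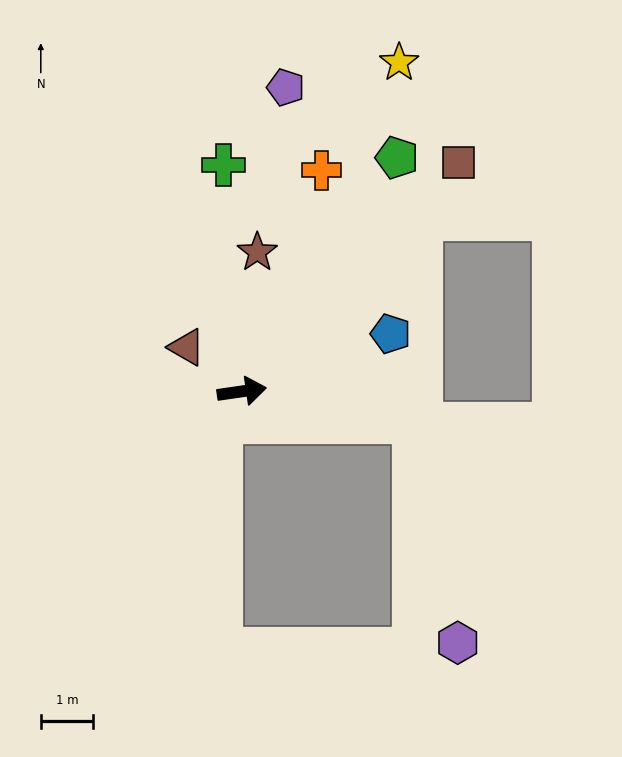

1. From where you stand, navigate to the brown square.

turn left 38°, forward 6.0 m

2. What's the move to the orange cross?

turn left 62°, forward 4.5 m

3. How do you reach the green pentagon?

turn left 48°, forward 5.3 m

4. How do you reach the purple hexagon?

blocked — turn right 18°, forward 3.3 m, then turn right 69°, forward 4.3 m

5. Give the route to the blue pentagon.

turn left 13°, forward 3.0 m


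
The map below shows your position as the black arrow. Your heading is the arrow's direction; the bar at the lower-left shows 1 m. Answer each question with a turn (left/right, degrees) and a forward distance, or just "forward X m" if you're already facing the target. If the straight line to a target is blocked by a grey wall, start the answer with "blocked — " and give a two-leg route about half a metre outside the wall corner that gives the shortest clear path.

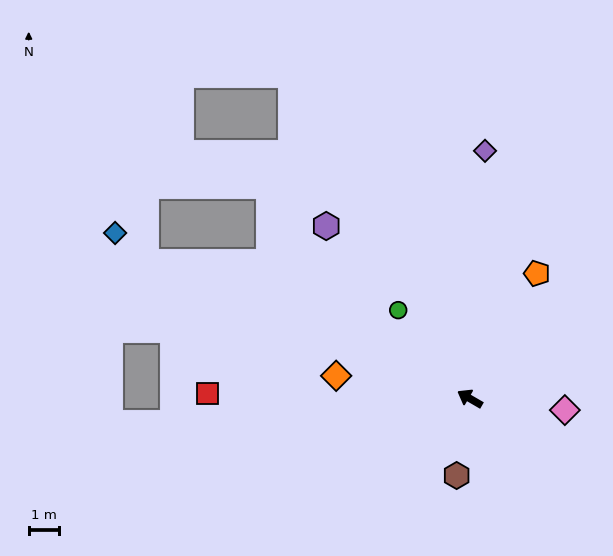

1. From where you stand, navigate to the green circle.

turn right 21°, forward 3.8 m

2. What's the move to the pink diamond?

turn right 157°, forward 3.2 m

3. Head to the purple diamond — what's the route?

turn right 63°, forward 8.3 m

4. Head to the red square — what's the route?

turn left 29°, forward 8.8 m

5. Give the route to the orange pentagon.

turn right 88°, forward 4.7 m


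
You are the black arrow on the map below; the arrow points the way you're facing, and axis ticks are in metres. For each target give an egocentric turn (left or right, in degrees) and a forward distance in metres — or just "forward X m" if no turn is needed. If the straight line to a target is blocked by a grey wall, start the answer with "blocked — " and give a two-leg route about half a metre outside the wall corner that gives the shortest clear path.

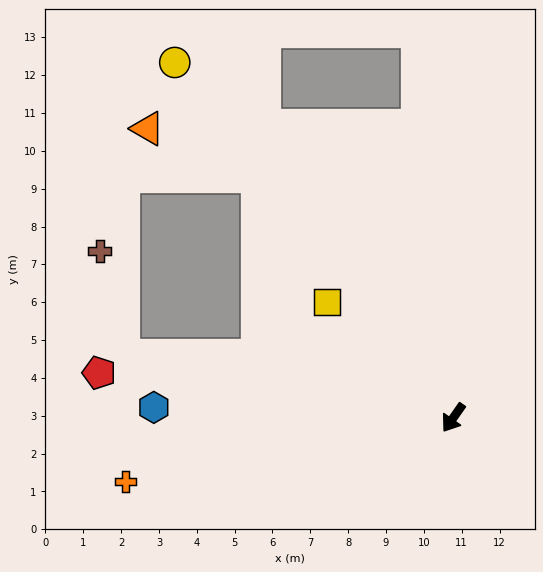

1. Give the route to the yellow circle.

turn right 107°, forward 11.9 m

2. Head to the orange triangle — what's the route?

blocked — turn right 106°, forward 8.2 m, then turn left 27°, forward 3.1 m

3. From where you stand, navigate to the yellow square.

turn right 98°, forward 4.5 m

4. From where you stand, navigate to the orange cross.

turn right 44°, forward 8.8 m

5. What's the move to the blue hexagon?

turn right 57°, forward 7.9 m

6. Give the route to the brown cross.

blocked — turn right 66°, forward 8.9 m, then turn right 66°, forward 2.8 m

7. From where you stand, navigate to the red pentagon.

turn right 62°, forward 9.4 m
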